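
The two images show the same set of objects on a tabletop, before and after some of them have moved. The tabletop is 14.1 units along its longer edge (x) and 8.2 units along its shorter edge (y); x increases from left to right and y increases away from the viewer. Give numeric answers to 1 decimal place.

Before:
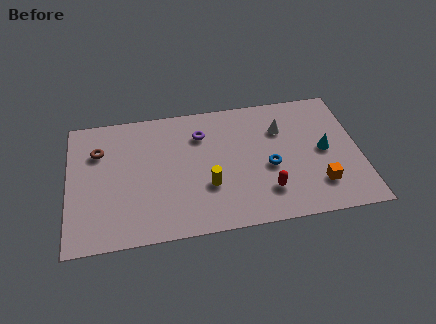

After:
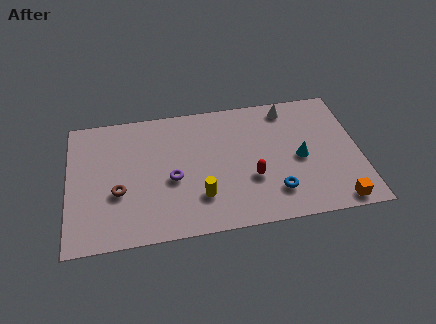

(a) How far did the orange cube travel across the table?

1.4

The orange cube was near (12.0, 2.0) before and (12.8, 0.8) after, so it travelled √(0.8² + 1.2²) ≈ 1.4 units.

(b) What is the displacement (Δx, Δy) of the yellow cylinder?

(-0.4, -0.6)

The yellow cylinder started near (6.7, 2.8) and ended near (6.3, 2.2).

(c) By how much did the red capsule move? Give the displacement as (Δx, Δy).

(-0.7, 0.9)

The red capsule started near (9.5, 2.0) and ended near (8.8, 2.9).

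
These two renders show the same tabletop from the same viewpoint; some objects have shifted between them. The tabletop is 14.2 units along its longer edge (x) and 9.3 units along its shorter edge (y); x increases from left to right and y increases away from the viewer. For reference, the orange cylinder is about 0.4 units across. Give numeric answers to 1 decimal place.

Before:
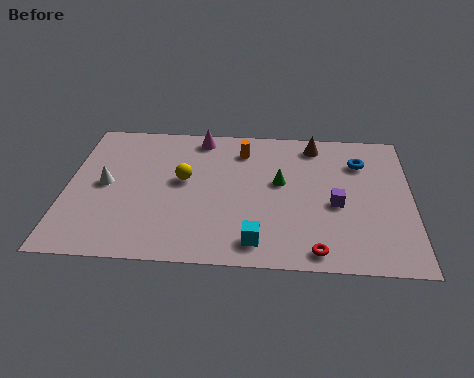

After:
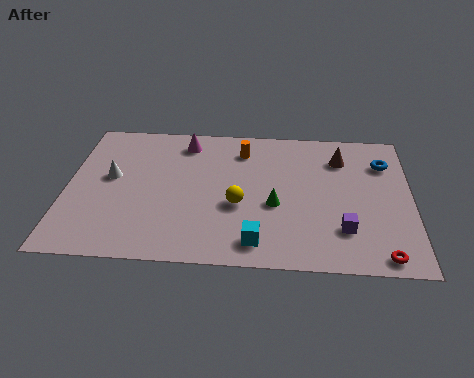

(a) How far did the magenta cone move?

0.7

The magenta cone was near (5.4, 8.2) before and (4.8, 7.8) after, so it travelled √(0.6² + 0.4²) ≈ 0.7 units.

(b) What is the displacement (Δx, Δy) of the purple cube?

(0.3, -1.6)

The purple cube was at about (11.1, 4.0) and moved to about (11.4, 2.4).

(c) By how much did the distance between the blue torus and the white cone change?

+0.7

Before: roughly 10.7 units apart; after: 11.4. That's 0.7 units further apart.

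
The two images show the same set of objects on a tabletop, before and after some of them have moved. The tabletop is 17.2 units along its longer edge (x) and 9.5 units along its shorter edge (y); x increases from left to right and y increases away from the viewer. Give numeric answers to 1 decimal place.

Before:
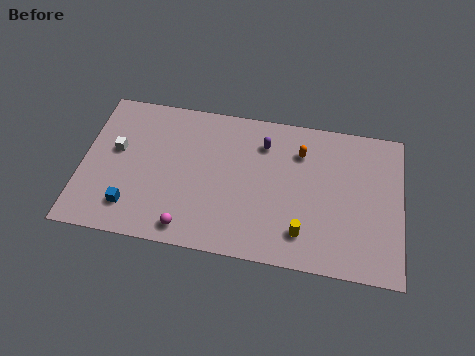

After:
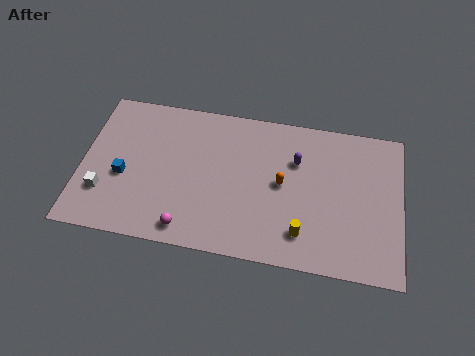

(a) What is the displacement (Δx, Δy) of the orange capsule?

(-0.9, -2.2)

The orange capsule was at about (11.7, 7.1) and moved to about (10.8, 4.9).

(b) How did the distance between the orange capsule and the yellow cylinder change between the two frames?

-2.0

They were about 5.1 units apart before and 3.1 after — 2.0 units closer together.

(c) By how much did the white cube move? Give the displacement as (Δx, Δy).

(-0.5, -2.8)

The white cube was at about (1.8, 5.5) and moved to about (1.3, 2.7).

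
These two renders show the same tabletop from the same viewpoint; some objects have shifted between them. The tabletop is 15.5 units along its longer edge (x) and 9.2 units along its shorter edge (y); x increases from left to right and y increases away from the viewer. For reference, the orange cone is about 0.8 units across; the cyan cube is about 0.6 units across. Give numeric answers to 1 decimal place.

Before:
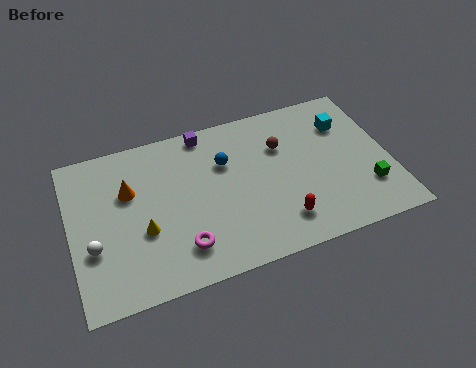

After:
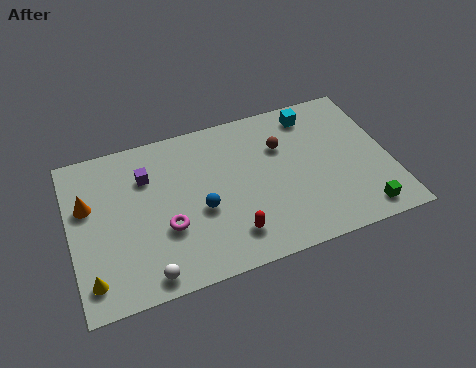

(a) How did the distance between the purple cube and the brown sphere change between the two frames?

+2.5

They were about 4.1 units apart before and 6.6 after — 2.5 units further apart.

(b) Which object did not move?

the brown sphere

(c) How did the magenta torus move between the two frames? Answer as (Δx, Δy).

(-0.6, 1.3)

The magenta torus was at about (5.1, 2.0) and moved to about (4.5, 3.3).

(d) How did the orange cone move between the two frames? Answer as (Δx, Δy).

(-2.0, -0.2)

The orange cone was at about (2.9, 6.0) and moved to about (0.9, 5.8).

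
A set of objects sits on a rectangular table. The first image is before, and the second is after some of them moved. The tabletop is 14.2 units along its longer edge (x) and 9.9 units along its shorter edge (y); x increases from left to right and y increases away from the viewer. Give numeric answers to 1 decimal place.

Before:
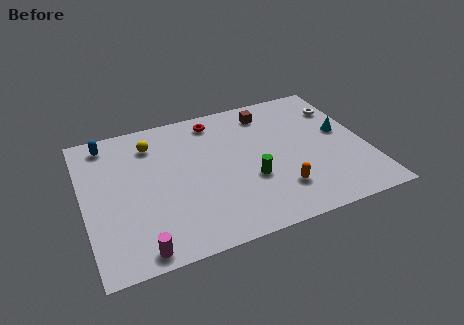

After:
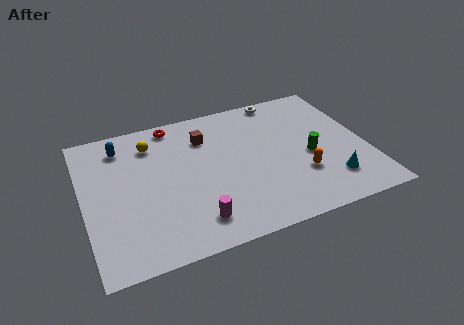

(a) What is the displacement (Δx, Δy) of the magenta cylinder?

(2.8, 0.9)

From the two frames, the magenta cylinder sits at roughly (2.4, 0.9) before and (5.2, 1.8) after.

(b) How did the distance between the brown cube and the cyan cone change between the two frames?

+3.4

They were about 4.4 units apart before and 7.8 after — 3.4 units further apart.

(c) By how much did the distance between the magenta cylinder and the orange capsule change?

-1.6

They were about 7.3 units apart before and 5.7 after — 1.6 units closer together.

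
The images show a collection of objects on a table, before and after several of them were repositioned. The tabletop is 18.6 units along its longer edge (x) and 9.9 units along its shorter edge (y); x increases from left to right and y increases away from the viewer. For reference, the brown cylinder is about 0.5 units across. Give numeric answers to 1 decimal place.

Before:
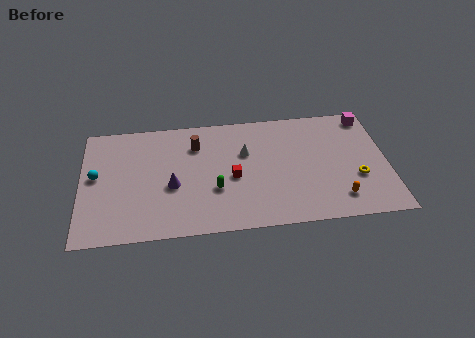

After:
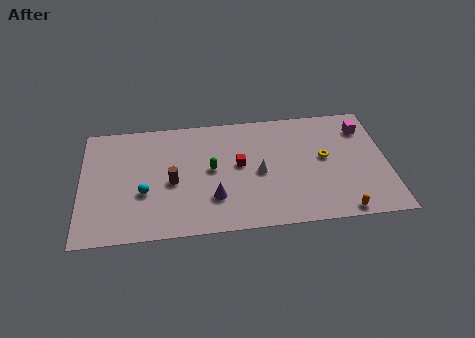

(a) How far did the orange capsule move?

1.1

The orange capsule was near (15.5, 1.9) before and (15.6, 0.8) after, so it travelled √(0.1² + 1.1²) ≈ 1.1 units.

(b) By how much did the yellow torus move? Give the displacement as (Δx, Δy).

(-1.9, 1.9)

From the two frames, the yellow torus sits at roughly (16.7, 3.5) before and (14.8, 5.4) after.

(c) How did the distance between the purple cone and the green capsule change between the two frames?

-0.3

Before: roughly 2.7 units apart; after: 2.4. That's 0.3 units closer together.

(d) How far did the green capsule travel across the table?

1.7

The green capsule was near (8.1, 3.5) before and (7.9, 5.2) after, so it travelled √(0.2² + 1.7²) ≈ 1.7 units.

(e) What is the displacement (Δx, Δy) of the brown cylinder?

(-1.5, -3.0)

The brown cylinder was at about (7.0, 7.4) and moved to about (5.5, 4.4).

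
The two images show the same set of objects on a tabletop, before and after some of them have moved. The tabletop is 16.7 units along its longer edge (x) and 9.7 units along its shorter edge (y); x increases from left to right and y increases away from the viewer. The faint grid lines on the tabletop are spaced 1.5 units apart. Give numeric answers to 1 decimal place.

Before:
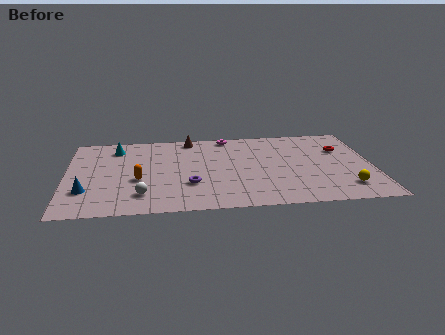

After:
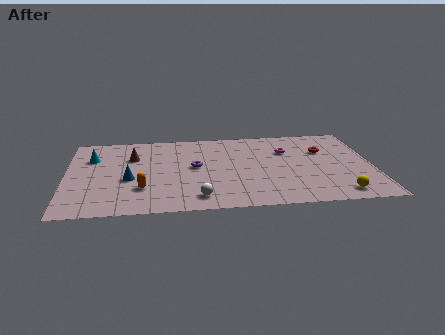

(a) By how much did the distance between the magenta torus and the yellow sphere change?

-3.2

They were about 9.2 units apart before and 6.0 after — 3.2 units closer together.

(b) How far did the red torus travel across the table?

1.0

The red torus moved from about (15.1, 6.6) to (14.1, 6.5), a distance of √(1.0² + 0.1²) ≈ 1.0.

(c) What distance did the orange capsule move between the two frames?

1.1

The orange capsule was near (3.9, 3.9) before and (4.1, 2.8) after, so it travelled √(0.2² + 1.1²) ≈ 1.1 units.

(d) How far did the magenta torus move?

3.8

The magenta torus was near (8.9, 8.8) before and (12.1, 6.7) after, so it travelled √(3.2² + 2.1²) ≈ 3.8 units.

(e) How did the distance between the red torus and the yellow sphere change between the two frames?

+0.6

Before: roughly 4.6 units apart; after: 5.2. That's 0.6 units further apart.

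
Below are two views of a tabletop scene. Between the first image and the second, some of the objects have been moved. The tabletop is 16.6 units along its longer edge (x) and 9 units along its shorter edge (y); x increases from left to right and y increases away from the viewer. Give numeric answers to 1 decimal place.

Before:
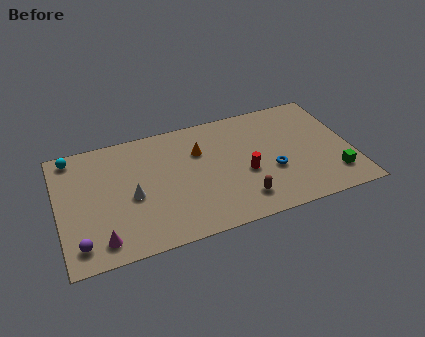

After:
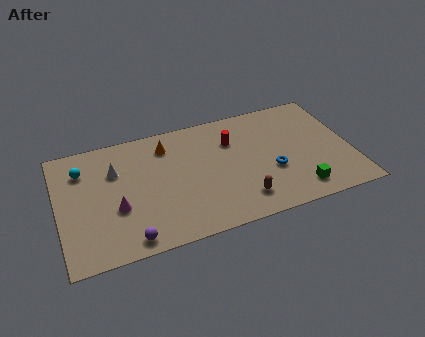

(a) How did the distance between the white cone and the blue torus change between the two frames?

+1.2

Before: roughly 7.9 units apart; after: 9.1. That's 1.2 units further apart.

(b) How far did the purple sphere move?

2.7

The purple sphere was near (1.0, 1.5) before and (3.7, 1.0) after, so it travelled √(2.7² + 0.5²) ≈ 2.7 units.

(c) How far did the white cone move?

2.3

From (4.1, 4.0) to (3.3, 6.2), the white cone covered √(0.8² + 2.2²) ≈ 2.3 units.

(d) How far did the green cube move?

2.2

From (15.4, 2.0) to (13.3, 1.5), the green cube covered √(2.1² + 0.5²) ≈ 2.2 units.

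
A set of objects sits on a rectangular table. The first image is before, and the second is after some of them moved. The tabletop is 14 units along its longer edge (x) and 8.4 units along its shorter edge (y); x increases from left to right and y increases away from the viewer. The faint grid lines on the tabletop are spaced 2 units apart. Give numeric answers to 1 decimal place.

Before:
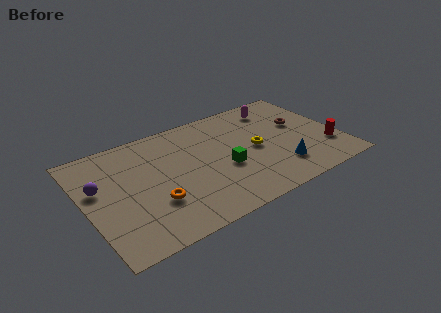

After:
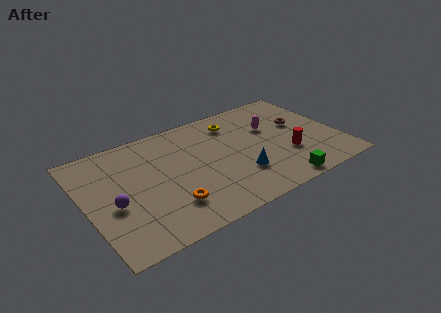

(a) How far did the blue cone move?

2.3

The blue cone moved from about (10.4, 2.0) to (8.2, 2.5), a distance of √(2.2² + 0.5²) ≈ 2.3.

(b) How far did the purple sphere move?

1.7

The purple sphere moved from about (0.8, 5.1) to (1.4, 3.5), a distance of √(0.6² + 1.6²) ≈ 1.7.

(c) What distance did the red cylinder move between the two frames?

2.2

From (13.2, 2.4) to (11.0, 2.8), the red cylinder covered √(2.2² + 0.4²) ≈ 2.2 units.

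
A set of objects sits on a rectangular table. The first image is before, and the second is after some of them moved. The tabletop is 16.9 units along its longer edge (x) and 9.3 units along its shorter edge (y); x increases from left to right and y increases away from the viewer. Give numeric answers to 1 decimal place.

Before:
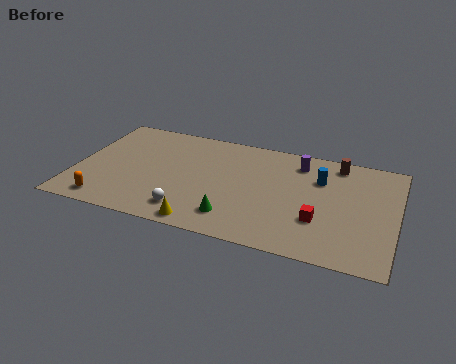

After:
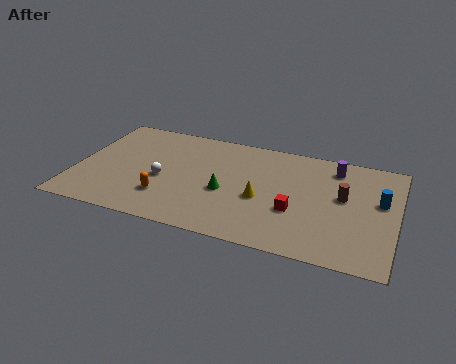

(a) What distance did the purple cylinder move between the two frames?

1.9

The purple cylinder was near (11.6, 7.6) before and (13.5, 7.7) after, so it travelled √(1.9² + 0.1²) ≈ 1.9 units.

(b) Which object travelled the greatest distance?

the yellow cone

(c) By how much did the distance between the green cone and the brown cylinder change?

-1.7

They were about 8.0 units apart before and 6.3 after — 1.7 units closer together.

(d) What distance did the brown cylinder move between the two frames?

2.8

The brown cylinder was near (13.6, 8.1) before and (14.1, 5.3) after, so it travelled √(0.5² + 2.8²) ≈ 2.8 units.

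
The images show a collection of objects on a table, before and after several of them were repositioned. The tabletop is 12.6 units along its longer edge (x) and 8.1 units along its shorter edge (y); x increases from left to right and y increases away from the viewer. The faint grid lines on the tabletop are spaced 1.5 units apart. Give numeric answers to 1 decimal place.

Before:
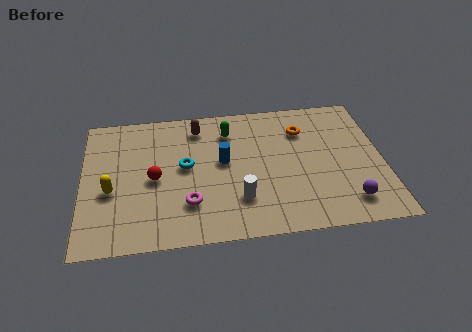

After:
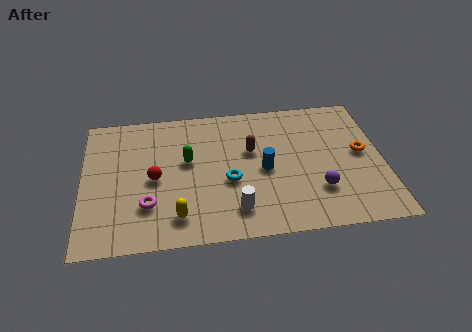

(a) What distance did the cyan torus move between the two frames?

2.1

From (4.3, 4.4) to (6.1, 3.3), the cyan torus covered √(1.8² + 1.1²) ≈ 2.1 units.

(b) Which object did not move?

the red sphere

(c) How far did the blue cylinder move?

1.8

The blue cylinder moved from about (5.9, 4.5) to (7.6, 3.8), a distance of √(1.7² + 0.7²) ≈ 1.8.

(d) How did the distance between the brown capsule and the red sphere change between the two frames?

+0.8

Before: roughly 3.5 units apart; after: 4.3. That's 0.8 units further apart.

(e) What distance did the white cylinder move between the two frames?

0.6

From (6.5, 2.2) to (6.3, 1.6), the white cylinder covered √(0.2² + 0.6²) ≈ 0.6 units.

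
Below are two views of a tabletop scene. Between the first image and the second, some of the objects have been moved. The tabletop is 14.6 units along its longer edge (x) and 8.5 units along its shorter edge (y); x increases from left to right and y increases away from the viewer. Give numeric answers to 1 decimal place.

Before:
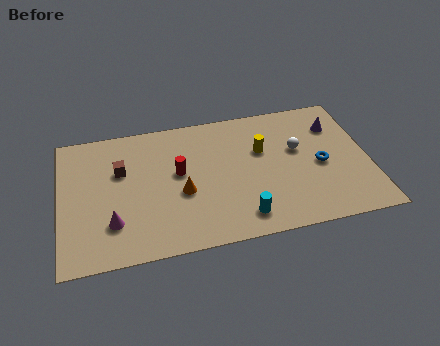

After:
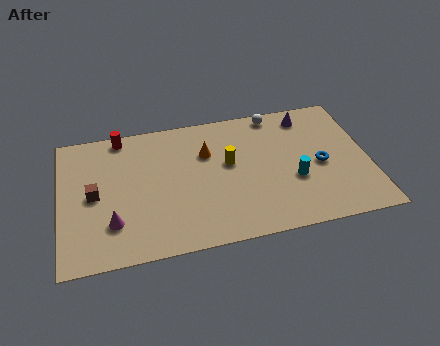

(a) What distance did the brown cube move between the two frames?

1.8

From (2.9, 5.5) to (1.6, 4.2), the brown cube covered √(1.3² + 1.3²) ≈ 1.8 units.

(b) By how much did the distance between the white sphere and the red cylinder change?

+1.7

They were about 5.7 units apart before and 7.4 after — 1.7 units further apart.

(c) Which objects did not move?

the blue torus and the magenta cone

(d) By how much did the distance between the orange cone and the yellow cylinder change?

-3.0

They were about 4.3 units apart before and 1.3 after — 3.0 units closer together.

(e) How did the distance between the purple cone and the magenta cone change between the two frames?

-0.8

Before: roughly 11.5 units apart; after: 10.7. That's 0.8 units closer together.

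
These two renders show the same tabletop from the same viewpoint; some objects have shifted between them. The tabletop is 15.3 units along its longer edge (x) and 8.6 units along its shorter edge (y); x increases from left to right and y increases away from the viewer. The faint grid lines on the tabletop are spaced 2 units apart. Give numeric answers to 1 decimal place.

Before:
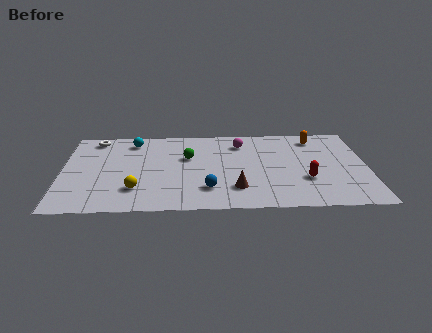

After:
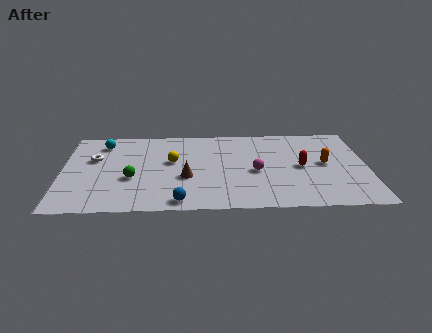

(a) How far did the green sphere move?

3.5

The green sphere moved from about (6.3, 5.4) to (3.5, 3.3), a distance of √(2.8² + 2.1²) ≈ 3.5.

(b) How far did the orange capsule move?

2.7

The orange capsule moved from about (12.8, 7.2) to (13.2, 4.5), a distance of √(0.4² + 2.7²) ≈ 2.7.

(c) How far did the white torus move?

2.1

The white torus moved from about (1.6, 7.5) to (1.6, 5.4), a distance of √(0.0² + 2.1²) ≈ 2.1.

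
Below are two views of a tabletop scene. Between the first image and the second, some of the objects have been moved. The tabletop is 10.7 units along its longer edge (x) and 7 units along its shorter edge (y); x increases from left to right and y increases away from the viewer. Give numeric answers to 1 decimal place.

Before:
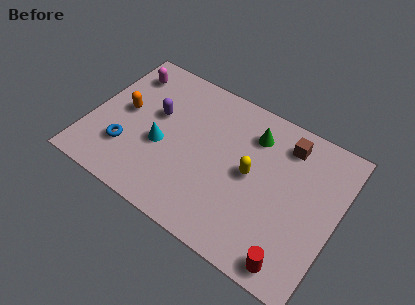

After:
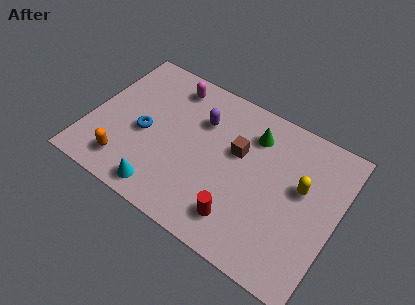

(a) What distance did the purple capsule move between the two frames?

2.0

The purple capsule moved from about (2.7, 4.2) to (4.6, 4.9), a distance of √(1.9² + 0.7²) ≈ 2.0.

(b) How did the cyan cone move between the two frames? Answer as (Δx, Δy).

(0.4, -2.0)

The cyan cone started near (3.2, 2.9) and ended near (3.6, 0.9).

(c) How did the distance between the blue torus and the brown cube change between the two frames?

-3.3

They were about 7.4 units apart before and 4.1 after — 3.3 units closer together.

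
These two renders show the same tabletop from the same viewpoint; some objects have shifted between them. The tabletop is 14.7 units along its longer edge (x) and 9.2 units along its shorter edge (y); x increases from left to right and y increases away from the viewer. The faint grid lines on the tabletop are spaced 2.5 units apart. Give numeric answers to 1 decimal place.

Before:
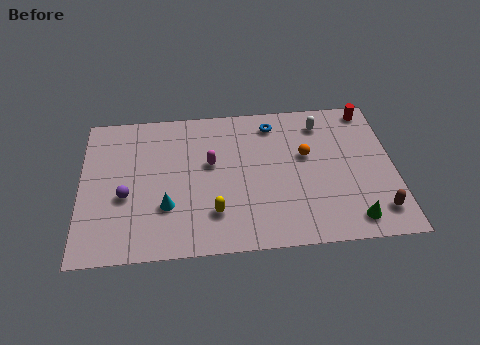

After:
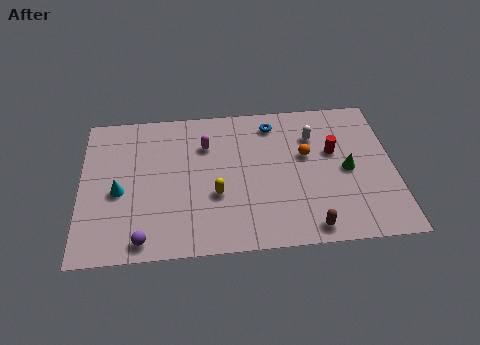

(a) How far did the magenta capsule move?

1.2

The magenta capsule was near (6.1, 5.4) before and (5.9, 6.6) after, so it travelled √(0.2² + 1.2²) ≈ 1.2 units.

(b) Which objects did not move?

the orange sphere and the blue torus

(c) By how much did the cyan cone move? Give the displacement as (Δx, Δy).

(-2.2, 1.1)

From the two frames, the cyan cone sits at roughly (4.0, 2.9) before and (1.8, 4.0) after.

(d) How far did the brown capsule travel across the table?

3.3

From (13.8, 1.7) to (10.6, 1.0), the brown capsule covered √(3.2² + 0.7²) ≈ 3.3 units.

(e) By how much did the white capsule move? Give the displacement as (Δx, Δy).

(-0.4, -0.8)

The white capsule was at about (11.4, 7.5) and moved to about (11.0, 6.7).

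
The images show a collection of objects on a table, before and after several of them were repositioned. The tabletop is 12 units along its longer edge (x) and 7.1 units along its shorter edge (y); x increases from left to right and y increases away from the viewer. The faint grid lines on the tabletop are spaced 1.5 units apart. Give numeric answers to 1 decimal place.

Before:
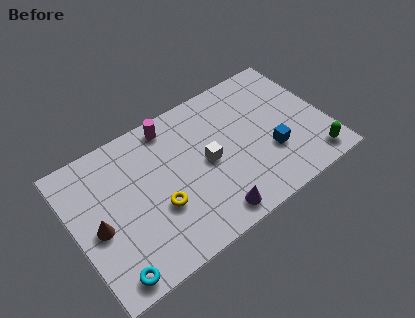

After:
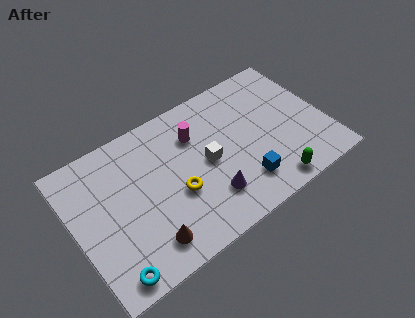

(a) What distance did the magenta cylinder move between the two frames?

1.5

From (5.0, 6.2) to (6.0, 5.1), the magenta cylinder covered √(1.0² + 1.1²) ≈ 1.5 units.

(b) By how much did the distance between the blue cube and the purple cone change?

-1.9

They were about 3.5 units apart before and 1.6 after — 1.9 units closer together.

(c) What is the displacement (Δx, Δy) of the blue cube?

(-1.5, -0.8)

The blue cube was at about (9.2, 2.4) and moved to about (7.7, 1.6).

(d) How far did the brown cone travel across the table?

2.8

The brown cone moved from about (1.0, 3.2) to (3.0, 1.3), a distance of √(2.0² + 1.9²) ≈ 2.8.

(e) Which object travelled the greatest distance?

the brown cone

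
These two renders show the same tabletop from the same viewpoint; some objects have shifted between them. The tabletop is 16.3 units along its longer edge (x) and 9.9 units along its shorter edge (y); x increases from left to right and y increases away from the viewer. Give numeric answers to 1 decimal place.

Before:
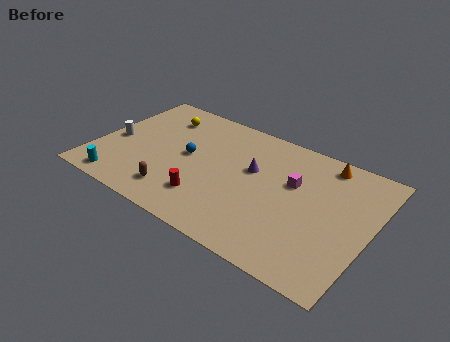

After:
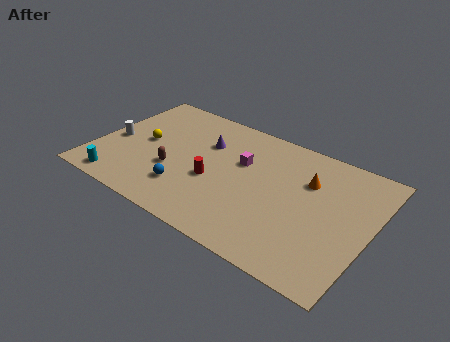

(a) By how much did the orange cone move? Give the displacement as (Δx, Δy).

(-0.7, -1.9)

From the two frames, the orange cone sits at roughly (13.1, 8.7) before and (12.4, 6.8) after.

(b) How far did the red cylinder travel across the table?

1.6

From (7.1, 2.4) to (7.2, 4.0), the red cylinder covered √(0.1² + 1.6²) ≈ 1.6 units.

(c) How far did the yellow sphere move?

2.7

The yellow sphere was near (3.2, 7.8) before and (2.7, 5.1) after, so it travelled √(0.5² + 2.7²) ≈ 2.7 units.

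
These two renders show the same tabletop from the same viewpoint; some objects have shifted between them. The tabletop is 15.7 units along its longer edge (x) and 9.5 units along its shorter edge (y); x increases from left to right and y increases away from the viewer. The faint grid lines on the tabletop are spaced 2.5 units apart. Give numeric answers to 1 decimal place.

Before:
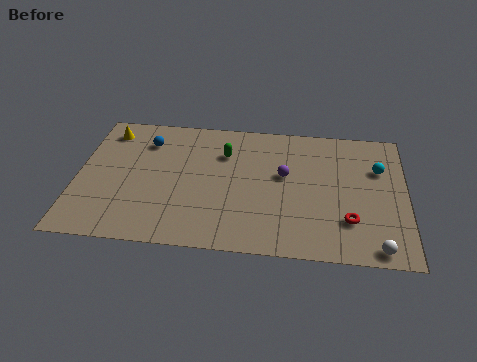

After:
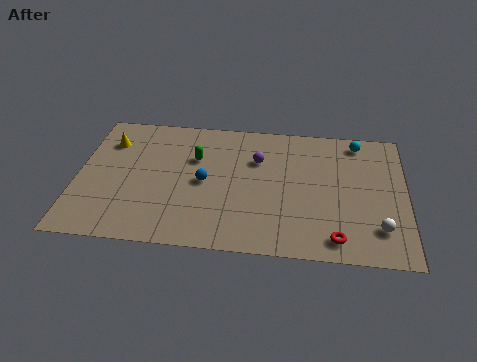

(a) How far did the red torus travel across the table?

1.4

The red torus was near (13.0, 2.6) before and (12.4, 1.3) after, so it travelled √(0.6² + 1.3²) ≈ 1.4 units.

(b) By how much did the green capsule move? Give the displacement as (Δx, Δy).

(-1.4, -0.5)

The green capsule was at about (7.0, 6.8) and moved to about (5.6, 6.3).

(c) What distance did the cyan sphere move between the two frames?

2.1

The cyan sphere moved from about (14.4, 6.4) to (13.4, 8.3), a distance of √(1.0² + 1.9²) ≈ 2.1.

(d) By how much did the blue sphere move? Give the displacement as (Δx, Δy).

(2.9, -2.7)

The blue sphere started near (3.2, 7.3) and ended near (6.1, 4.6).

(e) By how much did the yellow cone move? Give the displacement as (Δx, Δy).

(0.1, -0.8)

The yellow cone was at about (1.3, 7.9) and moved to about (1.4, 7.1).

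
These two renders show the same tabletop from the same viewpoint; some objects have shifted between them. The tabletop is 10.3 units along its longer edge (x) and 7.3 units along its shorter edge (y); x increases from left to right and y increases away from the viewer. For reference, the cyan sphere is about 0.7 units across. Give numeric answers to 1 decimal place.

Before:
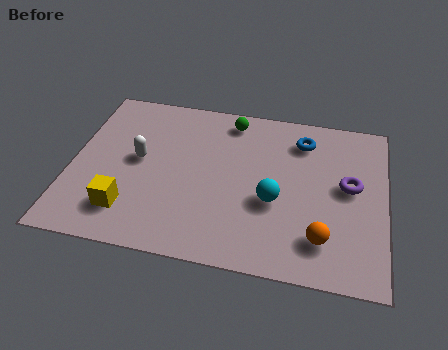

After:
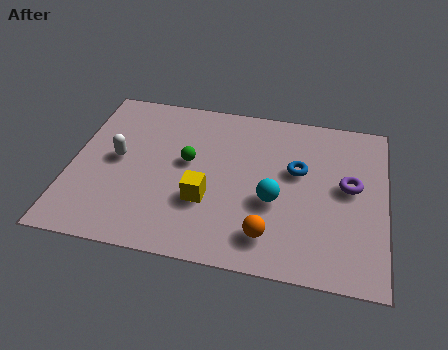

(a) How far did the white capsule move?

0.7

The white capsule moved from about (2.2, 3.9) to (1.5, 3.8), a distance of √(0.7² + 0.1²) ≈ 0.7.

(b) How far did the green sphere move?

2.6

From (5.1, 6.3) to (3.8, 4.1), the green sphere covered √(1.3² + 2.2²) ≈ 2.6 units.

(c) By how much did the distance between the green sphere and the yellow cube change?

-3.9

They were about 5.6 units apart before and 1.7 after — 3.9 units closer together.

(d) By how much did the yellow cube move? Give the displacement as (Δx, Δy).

(2.5, 0.9)

The yellow cube was at about (2.0, 1.6) and moved to about (4.5, 2.5).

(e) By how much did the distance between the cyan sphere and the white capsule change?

+0.7

The distance was about 4.6 in the first image and 5.3 in the second, so they moved 0.7 units further apart.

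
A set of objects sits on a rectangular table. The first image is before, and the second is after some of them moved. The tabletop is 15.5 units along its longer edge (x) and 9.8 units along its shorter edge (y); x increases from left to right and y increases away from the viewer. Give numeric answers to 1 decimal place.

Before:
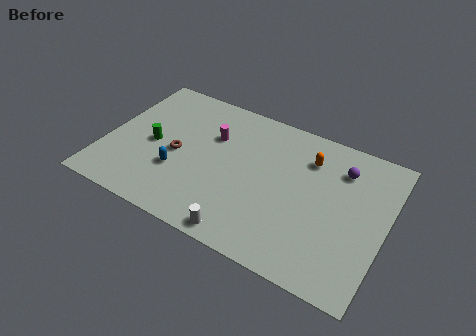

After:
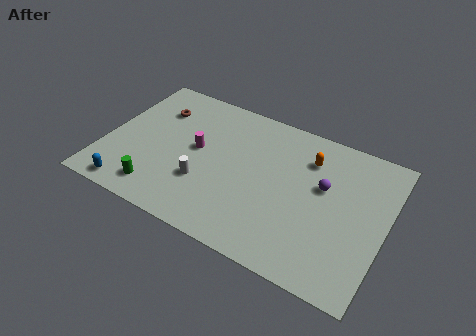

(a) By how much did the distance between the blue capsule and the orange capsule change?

+3.2

The distance was about 7.9 in the first image and 11.1 in the second, so they moved 3.2 units further apart.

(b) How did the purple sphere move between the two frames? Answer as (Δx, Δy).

(-0.8, -1.6)

From the two frames, the purple sphere sits at roughly (12.8, 7.5) before and (12.0, 5.9) after.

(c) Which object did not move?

the orange capsule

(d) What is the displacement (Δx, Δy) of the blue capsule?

(-2.3, -2.3)

The blue capsule was at about (4.2, 3.3) and moved to about (1.9, 1.0).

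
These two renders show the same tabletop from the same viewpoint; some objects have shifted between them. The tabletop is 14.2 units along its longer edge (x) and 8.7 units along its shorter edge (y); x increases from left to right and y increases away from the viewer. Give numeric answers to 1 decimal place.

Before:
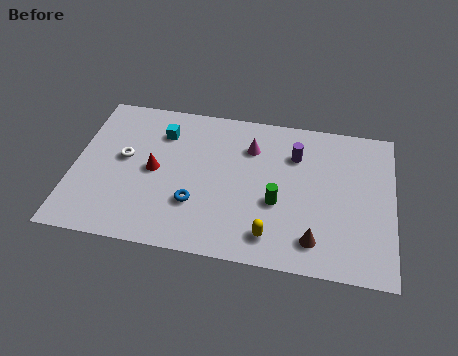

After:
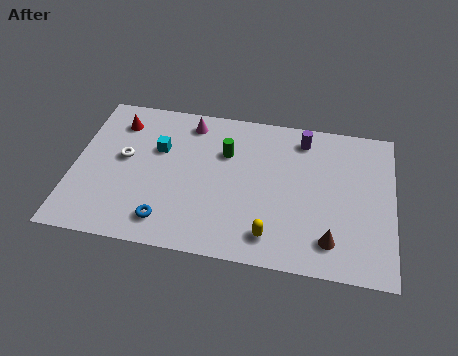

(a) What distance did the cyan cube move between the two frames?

1.0

From (3.8, 6.6) to (3.7, 5.6), the cyan cube covered √(0.1² + 1.0²) ≈ 1.0 units.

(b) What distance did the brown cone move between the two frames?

0.7

The brown cone moved from about (10.8, 1.6) to (11.5, 1.7), a distance of √(0.7² + 0.1²) ≈ 0.7.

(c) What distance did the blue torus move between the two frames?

1.7

The blue torus was near (5.5, 2.7) before and (4.3, 1.5) after, so it travelled √(1.2² + 1.2²) ≈ 1.7 units.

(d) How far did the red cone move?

3.2

The red cone moved from about (3.6, 4.3) to (1.8, 6.9), a distance of √(1.8² + 2.6²) ≈ 3.2.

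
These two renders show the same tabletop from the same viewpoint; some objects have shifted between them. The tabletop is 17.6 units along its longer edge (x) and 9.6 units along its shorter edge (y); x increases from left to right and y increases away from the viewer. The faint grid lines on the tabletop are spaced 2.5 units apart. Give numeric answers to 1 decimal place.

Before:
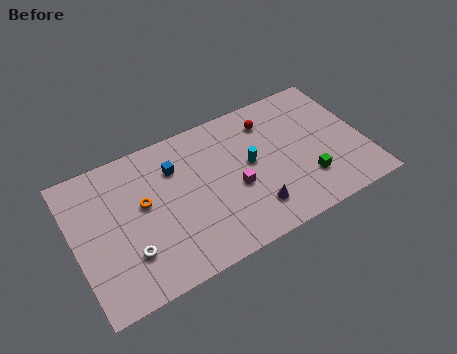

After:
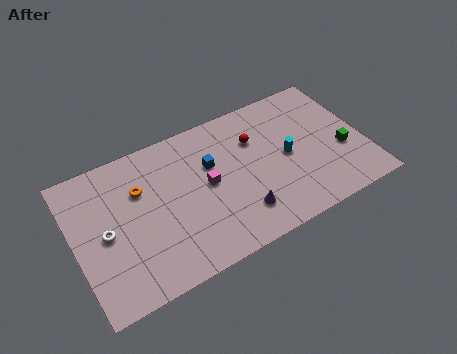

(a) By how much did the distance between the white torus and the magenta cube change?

-0.5

Before: roughly 6.7 units apart; after: 6.2. That's 0.5 units closer together.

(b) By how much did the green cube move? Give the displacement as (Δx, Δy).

(2.4, 1.1)

From the two frames, the green cube sits at roughly (13.8, 2.6) before and (16.2, 3.7) after.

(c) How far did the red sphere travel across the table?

1.3

The red sphere was near (12.2, 7.6) before and (11.2, 6.7) after, so it travelled √(1.0² + 0.9²) ≈ 1.3 units.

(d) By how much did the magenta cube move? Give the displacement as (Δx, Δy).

(-1.6, 1.0)

From the two frames, the magenta cube sits at roughly (9.6, 4.0) before and (8.0, 5.0) after.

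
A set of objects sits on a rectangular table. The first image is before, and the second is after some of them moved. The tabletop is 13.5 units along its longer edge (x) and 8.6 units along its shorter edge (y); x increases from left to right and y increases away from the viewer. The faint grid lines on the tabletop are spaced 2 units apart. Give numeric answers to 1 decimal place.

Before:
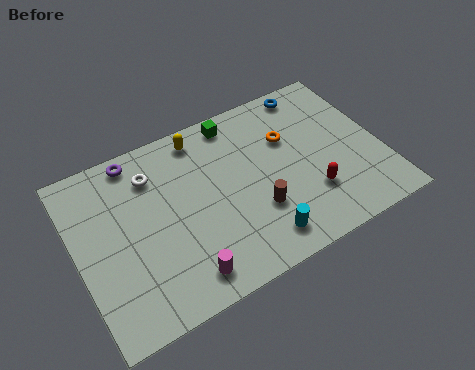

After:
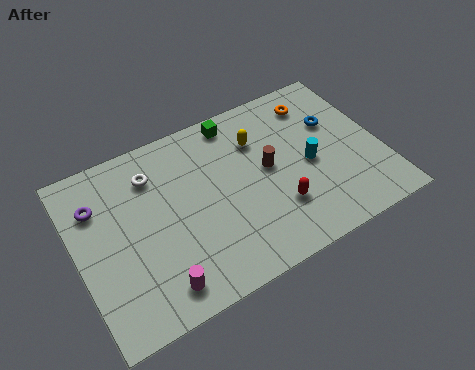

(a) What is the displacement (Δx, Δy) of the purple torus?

(-1.9, -1.5)

The purple torus was at about (3.0, 7.7) and moved to about (1.1, 6.2).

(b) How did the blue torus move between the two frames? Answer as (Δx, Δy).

(0.7, -2.1)

From the two frames, the blue torus sits at roughly (11.0, 7.7) before and (11.7, 5.6) after.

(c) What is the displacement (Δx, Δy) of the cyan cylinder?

(2.7, 2.6)

The cyan cylinder started near (7.6, 1.4) and ended near (10.3, 4.0).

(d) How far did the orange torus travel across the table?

2.0

The orange torus was near (9.6, 5.7) before and (11.1, 7.0) after, so it travelled √(1.5² + 1.3²) ≈ 2.0 units.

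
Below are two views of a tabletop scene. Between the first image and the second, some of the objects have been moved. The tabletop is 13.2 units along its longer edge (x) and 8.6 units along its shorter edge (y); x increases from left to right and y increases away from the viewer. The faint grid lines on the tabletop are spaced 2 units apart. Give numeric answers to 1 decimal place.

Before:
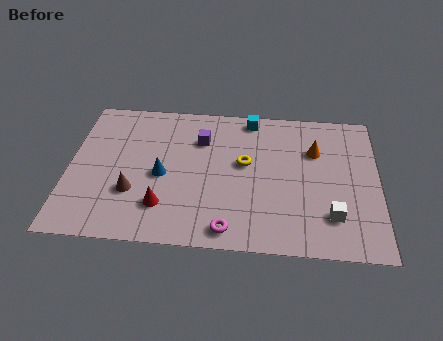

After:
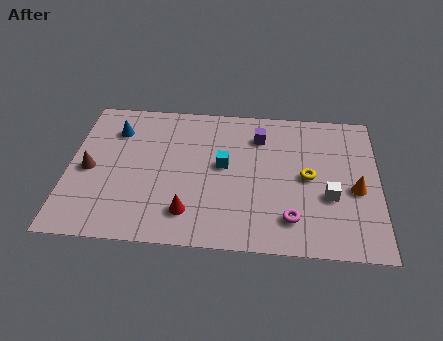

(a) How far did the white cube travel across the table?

1.1

The white cube moved from about (11.2, 2.1) to (11.1, 3.2), a distance of √(0.1² + 1.1²) ≈ 1.1.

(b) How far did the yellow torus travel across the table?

2.8

The yellow torus moved from about (7.5, 4.9) to (10.2, 4.3), a distance of √(2.7² + 0.6²) ≈ 2.8.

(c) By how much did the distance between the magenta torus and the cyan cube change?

-2.6

The distance was about 6.7 in the first image and 4.1 in the second, so they moved 2.6 units closer together.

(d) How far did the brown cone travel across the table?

2.2

The brown cone was near (2.8, 2.8) before and (0.9, 4.0) after, so it travelled √(1.9² + 1.2²) ≈ 2.2 units.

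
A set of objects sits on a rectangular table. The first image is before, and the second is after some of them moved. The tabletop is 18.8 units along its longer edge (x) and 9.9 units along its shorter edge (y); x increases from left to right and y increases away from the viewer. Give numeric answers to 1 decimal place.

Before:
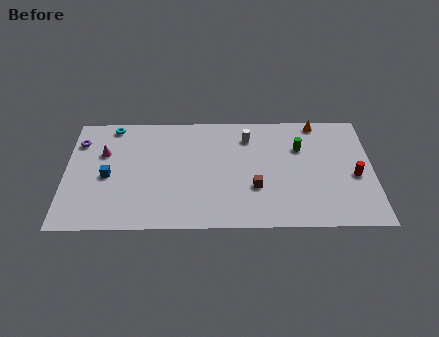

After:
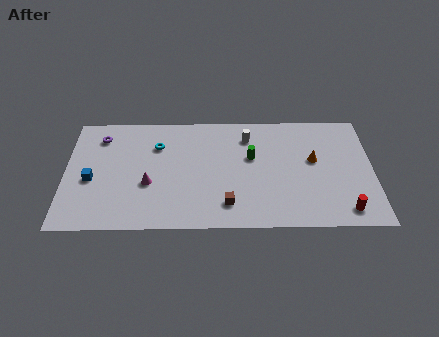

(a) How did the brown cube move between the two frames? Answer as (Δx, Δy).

(-1.7, -1.4)

From the two frames, the brown cube sits at roughly (11.6, 3.4) before and (9.9, 2.0) after.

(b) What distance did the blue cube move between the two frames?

1.0

From (2.6, 4.5) to (1.6, 4.2), the blue cube covered √(1.0² + 0.3²) ≈ 1.0 units.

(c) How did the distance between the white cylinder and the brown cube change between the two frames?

+1.5

The distance was about 4.4 in the first image and 5.9 in the second, so they moved 1.5 units further apart.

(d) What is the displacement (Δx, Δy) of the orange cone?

(-0.3, -3.3)

The orange cone started near (15.5, 9.0) and ended near (15.2, 5.7).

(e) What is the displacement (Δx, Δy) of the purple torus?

(1.3, 0.4)

The purple torus started near (0.8, 7.5) and ended near (2.1, 7.9).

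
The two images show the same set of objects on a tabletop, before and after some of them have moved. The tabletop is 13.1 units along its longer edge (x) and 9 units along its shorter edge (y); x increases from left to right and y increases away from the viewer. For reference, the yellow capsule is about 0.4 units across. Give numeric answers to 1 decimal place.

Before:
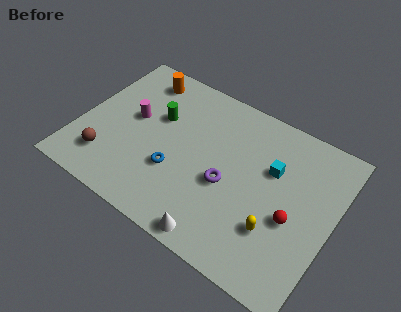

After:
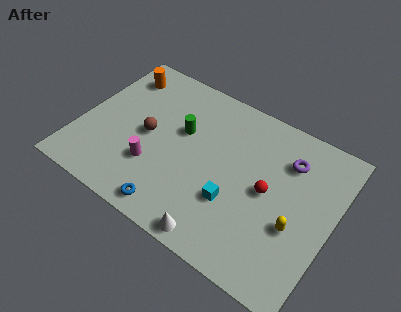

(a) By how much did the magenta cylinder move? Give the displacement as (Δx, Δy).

(1.5, -2.2)

The magenta cylinder was at about (2.6, 5.0) and moved to about (4.1, 2.8).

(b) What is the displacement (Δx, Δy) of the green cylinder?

(1.3, -0.2)

The green cylinder was at about (3.8, 5.7) and moved to about (5.1, 5.5).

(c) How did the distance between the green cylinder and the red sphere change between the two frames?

-2.9

Before: roughly 7.7 units apart; after: 4.8. That's 2.9 units closer together.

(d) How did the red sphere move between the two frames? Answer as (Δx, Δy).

(-1.4, 0.8)

From the two frames, the red sphere sits at roughly (11.2, 3.7) before and (9.8, 4.5) after.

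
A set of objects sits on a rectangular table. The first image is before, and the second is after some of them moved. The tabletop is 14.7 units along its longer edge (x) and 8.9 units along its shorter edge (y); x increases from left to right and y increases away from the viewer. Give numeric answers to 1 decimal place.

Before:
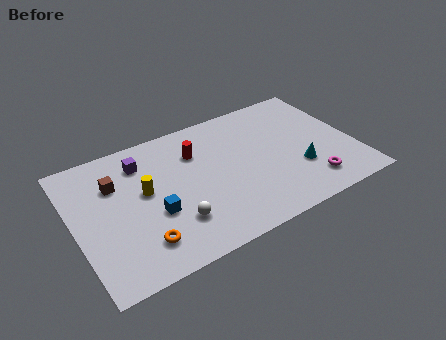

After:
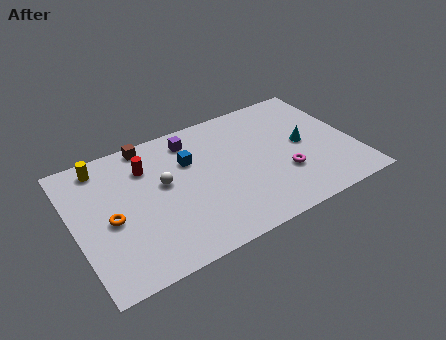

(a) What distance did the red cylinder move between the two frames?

2.6

The red cylinder was near (6.6, 6.4) before and (4.0, 6.6) after, so it travelled √(2.6² + 0.2²) ≈ 2.6 units.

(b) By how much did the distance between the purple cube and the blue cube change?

-2.2

The distance was about 3.6 in the first image and 1.4 in the second, so they moved 2.2 units closer together.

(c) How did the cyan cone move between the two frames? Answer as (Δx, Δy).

(0.5, 1.6)

The cyan cone started near (11.6, 2.9) and ended near (12.1, 4.5).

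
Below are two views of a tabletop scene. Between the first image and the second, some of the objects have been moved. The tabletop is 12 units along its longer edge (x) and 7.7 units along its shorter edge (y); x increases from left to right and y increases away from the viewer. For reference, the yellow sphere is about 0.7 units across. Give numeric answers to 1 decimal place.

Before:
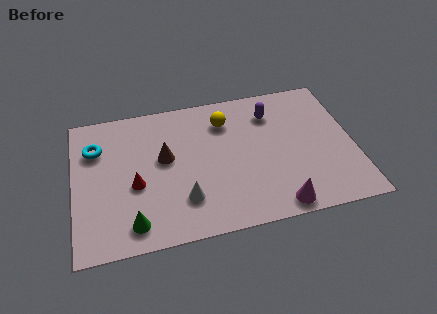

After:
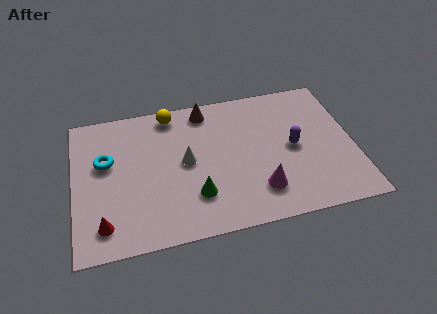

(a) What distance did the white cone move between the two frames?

2.0

From (4.6, 2.0) to (4.8, 4.0), the white cone covered √(0.2² + 2.0²) ≈ 2.0 units.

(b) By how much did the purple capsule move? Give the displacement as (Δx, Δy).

(0.8, -2.1)

The purple capsule started near (8.6, 5.9) and ended near (9.4, 3.8).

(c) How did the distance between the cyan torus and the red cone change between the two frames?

+0.5

The distance was about 2.8 in the first image and 3.3 in the second, so they moved 0.5 units further apart.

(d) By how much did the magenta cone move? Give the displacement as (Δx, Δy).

(-0.7, 1.0)

From the two frames, the magenta cone sits at roughly (8.5, 0.8) before and (7.8, 1.8) after.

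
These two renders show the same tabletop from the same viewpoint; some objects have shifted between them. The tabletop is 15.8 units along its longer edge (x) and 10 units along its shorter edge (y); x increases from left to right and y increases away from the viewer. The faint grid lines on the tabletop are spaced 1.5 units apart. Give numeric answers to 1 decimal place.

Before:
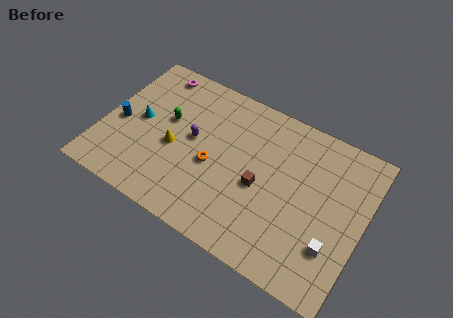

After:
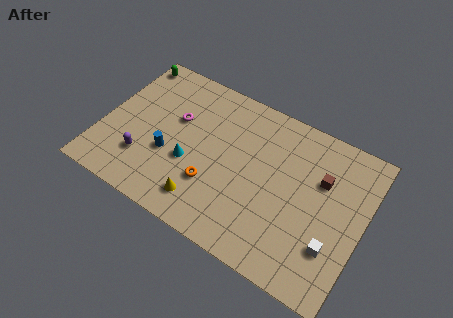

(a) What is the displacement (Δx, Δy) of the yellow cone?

(2.3, -2.5)

The yellow cone started near (4.4, 4.3) and ended near (6.7, 1.8).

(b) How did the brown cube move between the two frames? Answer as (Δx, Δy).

(3.4, 2.2)

The brown cube started near (9.7, 4.4) and ended near (13.1, 6.6).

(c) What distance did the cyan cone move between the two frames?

3.6

The cyan cone moved from about (2.1, 5.1) to (5.5, 3.8), a distance of √(3.4² + 1.3²) ≈ 3.6.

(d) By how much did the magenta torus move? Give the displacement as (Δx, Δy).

(1.8, -2.6)

The magenta torus was at about (2.4, 8.8) and moved to about (4.2, 6.2).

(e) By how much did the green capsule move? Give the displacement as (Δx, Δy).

(-2.9, 3.0)

The green capsule was at about (3.7, 5.9) and moved to about (0.8, 8.9).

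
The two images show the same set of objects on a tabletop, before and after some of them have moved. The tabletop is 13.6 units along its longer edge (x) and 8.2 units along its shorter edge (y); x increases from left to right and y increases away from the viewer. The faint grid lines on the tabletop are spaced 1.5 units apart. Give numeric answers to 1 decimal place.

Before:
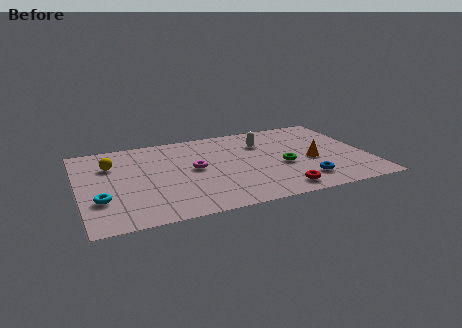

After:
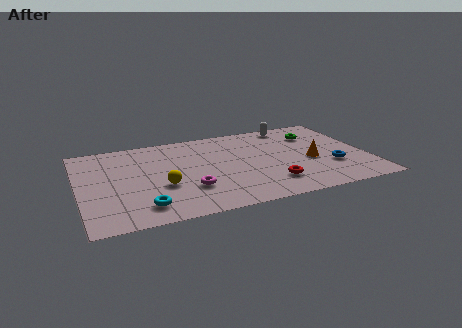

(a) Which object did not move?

the orange cone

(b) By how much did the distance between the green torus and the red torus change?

+2.6

Before: roughly 2.3 units apart; after: 4.9. That's 2.6 units further apart.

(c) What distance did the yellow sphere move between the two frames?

3.5

The yellow sphere was near (1.6, 5.8) before and (3.8, 3.1) after, so it travelled √(2.2² + 2.7²) ≈ 3.5 units.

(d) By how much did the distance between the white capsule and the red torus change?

+0.8

Before: roughly 4.8 units apart; after: 5.6. That's 0.8 units further apart.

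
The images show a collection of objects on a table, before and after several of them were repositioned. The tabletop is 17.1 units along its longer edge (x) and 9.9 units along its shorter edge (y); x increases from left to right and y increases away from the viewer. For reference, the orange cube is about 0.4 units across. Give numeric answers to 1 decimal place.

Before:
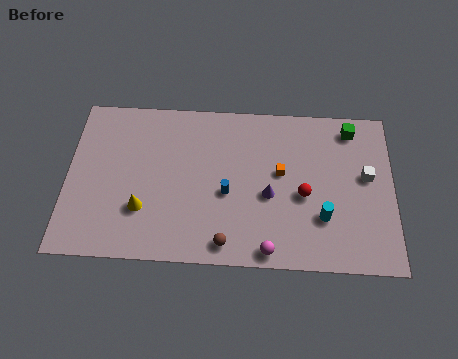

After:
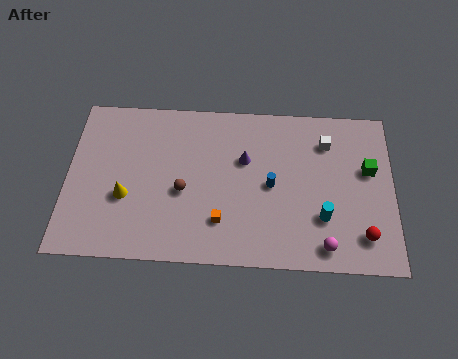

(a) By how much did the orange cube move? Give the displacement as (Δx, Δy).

(-3.1, -3.1)

From the two frames, the orange cube sits at roughly (11.2, 5.6) before and (8.1, 2.5) after.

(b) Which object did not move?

the cyan cylinder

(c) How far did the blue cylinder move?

2.4

The blue cylinder moved from about (8.4, 4.2) to (10.7, 4.8), a distance of √(2.3² + 0.6²) ≈ 2.4.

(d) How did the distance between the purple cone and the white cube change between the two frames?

-0.8

The distance was about 5.3 in the first image and 4.5 in the second, so they moved 0.8 units closer together.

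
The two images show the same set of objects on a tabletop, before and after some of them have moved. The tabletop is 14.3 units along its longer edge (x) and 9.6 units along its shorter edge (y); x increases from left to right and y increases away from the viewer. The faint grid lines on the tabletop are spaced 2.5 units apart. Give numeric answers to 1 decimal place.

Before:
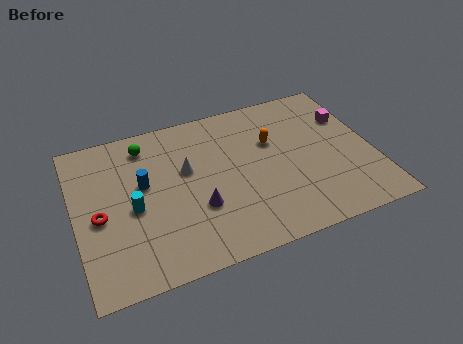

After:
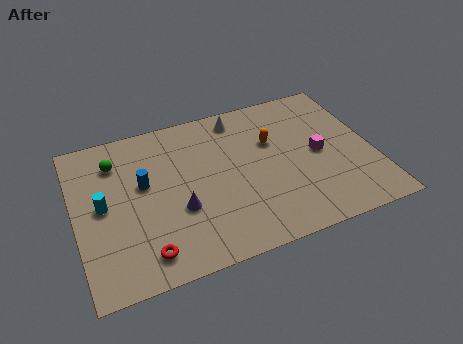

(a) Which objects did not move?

the orange capsule and the blue cylinder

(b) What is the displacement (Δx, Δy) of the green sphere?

(-1.5, -0.6)

The green sphere was at about (3.6, 8.0) and moved to about (2.1, 7.4).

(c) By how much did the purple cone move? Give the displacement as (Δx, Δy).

(-0.9, 0.2)

The purple cone started near (5.7, 3.3) and ended near (4.8, 3.5).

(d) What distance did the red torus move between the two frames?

3.4

The red torus was near (1.1, 4.3) before and (3.0, 1.5) after, so it travelled √(1.9² + 2.8²) ≈ 3.4 units.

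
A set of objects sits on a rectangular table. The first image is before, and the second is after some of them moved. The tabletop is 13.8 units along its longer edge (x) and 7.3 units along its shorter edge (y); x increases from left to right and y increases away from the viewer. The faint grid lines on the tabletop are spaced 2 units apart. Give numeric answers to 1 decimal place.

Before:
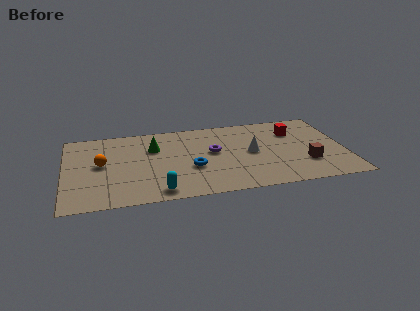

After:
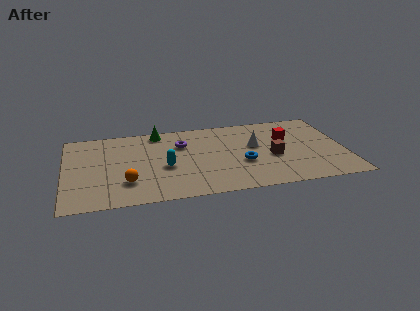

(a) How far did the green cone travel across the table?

1.5

The green cone moved from about (4.4, 5.0) to (4.7, 6.5), a distance of √(0.3² + 1.5²) ≈ 1.5.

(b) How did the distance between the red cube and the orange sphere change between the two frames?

-1.3

The distance was about 9.7 in the first image and 8.4 in the second, so they moved 1.3 units closer together.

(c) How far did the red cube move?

0.7

The red cube moved from about (11.4, 5.3) to (11.0, 4.7), a distance of √(0.4² + 0.6²) ≈ 0.7.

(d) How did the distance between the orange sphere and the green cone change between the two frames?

+2.0

They were about 2.8 units apart before and 4.8 after — 2.0 units further apart.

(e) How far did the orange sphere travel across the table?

2.2

The orange sphere moved from about (1.8, 3.9) to (3.0, 2.0), a distance of √(1.2² + 1.9²) ≈ 2.2.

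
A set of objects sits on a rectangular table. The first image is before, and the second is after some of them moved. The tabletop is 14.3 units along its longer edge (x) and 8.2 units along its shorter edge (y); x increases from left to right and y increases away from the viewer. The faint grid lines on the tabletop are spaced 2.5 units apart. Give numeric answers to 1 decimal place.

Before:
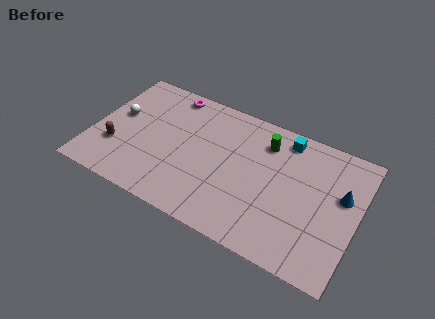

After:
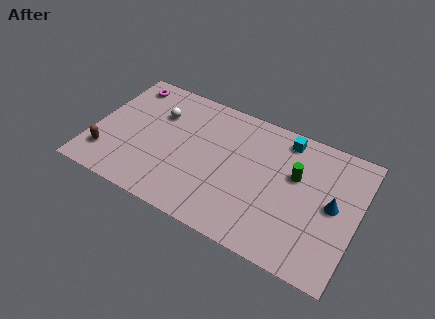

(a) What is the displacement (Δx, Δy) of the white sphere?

(2.1, 1.0)

The white sphere started near (1.2, 4.7) and ended near (3.3, 5.7).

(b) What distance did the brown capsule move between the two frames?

0.8

The brown capsule moved from about (1.4, 2.6) to (1.0, 1.9), a distance of √(0.4² + 0.7²) ≈ 0.8.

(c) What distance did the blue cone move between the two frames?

0.9

From (13.4, 5.0) to (13.0, 4.2), the blue cone covered √(0.4² + 0.8²) ≈ 0.9 units.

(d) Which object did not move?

the cyan cube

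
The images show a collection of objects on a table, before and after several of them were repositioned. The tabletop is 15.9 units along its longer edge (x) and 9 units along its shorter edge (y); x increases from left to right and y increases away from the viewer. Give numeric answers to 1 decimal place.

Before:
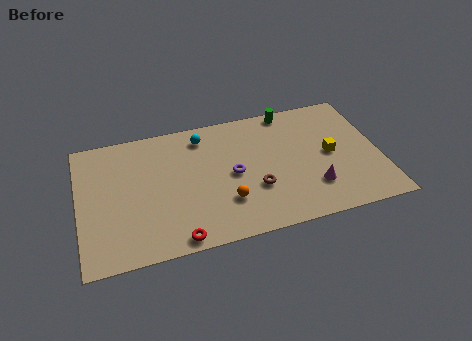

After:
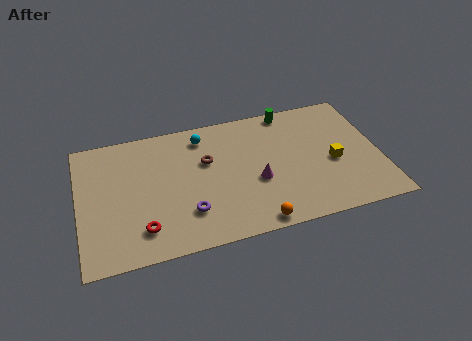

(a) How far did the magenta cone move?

3.1

The magenta cone was near (12.2, 2.4) before and (9.3, 3.6) after, so it travelled √(2.9² + 1.2²) ≈ 3.1 units.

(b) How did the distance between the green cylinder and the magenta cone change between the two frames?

-0.8

Before: roughly 5.9 units apart; after: 5.1. That's 0.8 units closer together.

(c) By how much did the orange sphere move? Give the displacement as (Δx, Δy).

(1.4, -1.8)

The orange sphere was at about (7.6, 2.6) and moved to about (9.0, 0.8).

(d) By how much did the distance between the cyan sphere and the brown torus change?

-3.3

Before: roughly 5.1 units apart; after: 1.8. That's 3.3 units closer together.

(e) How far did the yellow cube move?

0.6

The yellow cube moved from about (13.3, 4.5) to (13.4, 3.9), a distance of √(0.1² + 0.6²) ≈ 0.6.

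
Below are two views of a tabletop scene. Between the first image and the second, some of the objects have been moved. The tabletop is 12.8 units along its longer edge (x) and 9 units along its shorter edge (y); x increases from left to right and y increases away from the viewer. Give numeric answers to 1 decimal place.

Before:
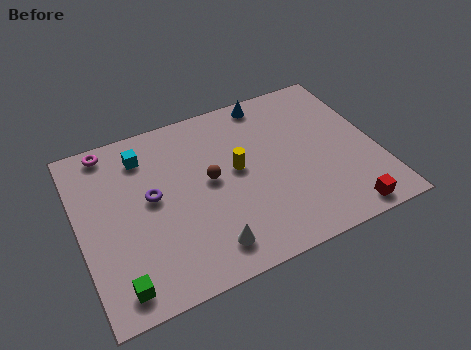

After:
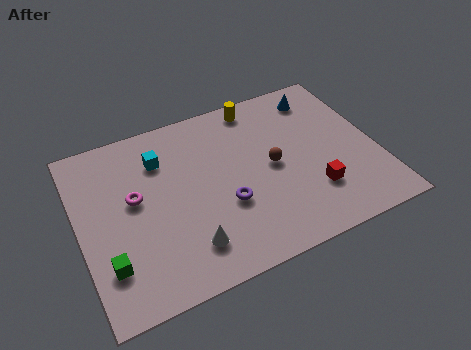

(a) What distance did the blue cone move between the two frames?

2.3

The blue cone was near (8.6, 8.1) before and (10.8, 7.5) after, so it travelled √(2.2² + 0.6²) ≈ 2.3 units.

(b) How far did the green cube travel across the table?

1.1

The green cube moved from about (1.3, 1.2) to (1.0, 2.3), a distance of √(0.3² + 1.1²) ≈ 1.1.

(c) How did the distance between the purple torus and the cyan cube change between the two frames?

+1.9

The distance was about 2.3 in the first image and 4.2 in the second, so they moved 1.9 units further apart.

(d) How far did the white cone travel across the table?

0.9

The white cone was near (5.1, 1.5) before and (4.3, 1.9) after, so it travelled √(0.8² + 0.4²) ≈ 0.9 units.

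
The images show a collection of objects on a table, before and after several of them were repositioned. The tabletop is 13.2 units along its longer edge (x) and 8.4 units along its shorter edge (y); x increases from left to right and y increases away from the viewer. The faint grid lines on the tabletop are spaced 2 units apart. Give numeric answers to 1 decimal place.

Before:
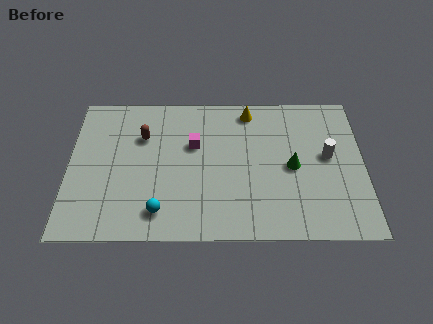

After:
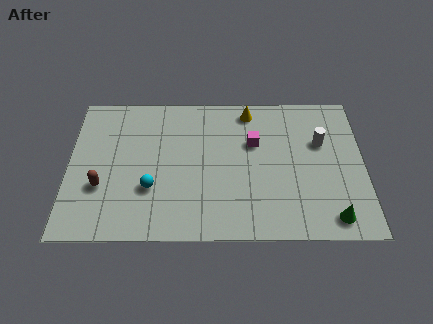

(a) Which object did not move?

the yellow cone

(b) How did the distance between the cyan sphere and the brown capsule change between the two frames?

-2.2

The distance was about 4.4 in the first image and 2.2 in the second, so they moved 2.2 units closer together.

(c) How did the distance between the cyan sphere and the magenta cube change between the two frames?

+1.2

Before: roughly 4.1 units apart; after: 5.3. That's 1.2 units further apart.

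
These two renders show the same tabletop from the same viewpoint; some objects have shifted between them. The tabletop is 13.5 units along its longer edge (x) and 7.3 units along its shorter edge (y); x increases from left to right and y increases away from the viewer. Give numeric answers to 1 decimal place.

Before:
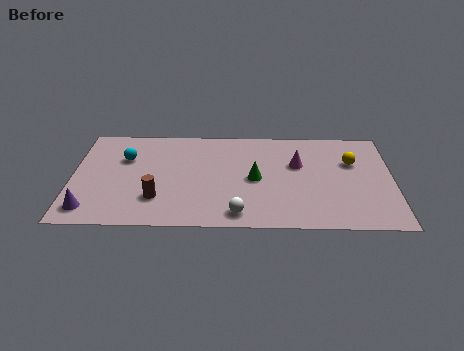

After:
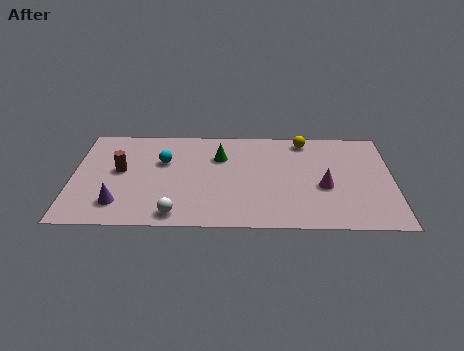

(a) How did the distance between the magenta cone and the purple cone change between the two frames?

-0.6

The distance was about 9.3 in the first image and 8.7 in the second, so they moved 0.6 units closer together.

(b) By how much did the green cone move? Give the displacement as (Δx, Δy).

(-1.5, 1.6)

The green cone was at about (7.7, 3.5) and moved to about (6.2, 5.1).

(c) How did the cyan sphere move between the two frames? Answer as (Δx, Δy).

(1.6, -0.2)

From the two frames, the cyan sphere sits at roughly (2.2, 4.9) before and (3.8, 4.7) after.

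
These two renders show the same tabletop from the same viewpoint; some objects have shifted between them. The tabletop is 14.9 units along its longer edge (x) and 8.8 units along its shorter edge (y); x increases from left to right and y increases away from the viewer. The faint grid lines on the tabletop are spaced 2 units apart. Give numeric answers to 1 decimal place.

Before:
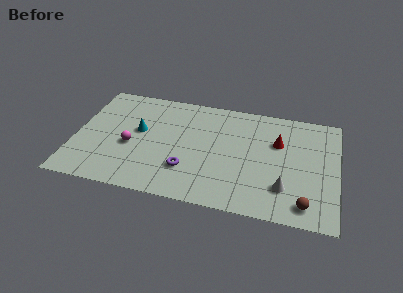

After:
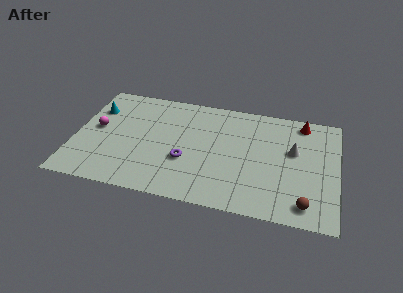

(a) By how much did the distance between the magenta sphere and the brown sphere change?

+2.2

They were about 10.3 units apart before and 12.5 after — 2.2 units further apart.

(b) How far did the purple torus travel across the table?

0.7

From (6.5, 2.5) to (6.4, 3.2), the purple torus covered √(0.1² + 0.7²) ≈ 0.7 units.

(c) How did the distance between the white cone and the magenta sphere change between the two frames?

+2.3

The distance was about 8.9 in the first image and 11.2 in the second, so they moved 2.3 units further apart.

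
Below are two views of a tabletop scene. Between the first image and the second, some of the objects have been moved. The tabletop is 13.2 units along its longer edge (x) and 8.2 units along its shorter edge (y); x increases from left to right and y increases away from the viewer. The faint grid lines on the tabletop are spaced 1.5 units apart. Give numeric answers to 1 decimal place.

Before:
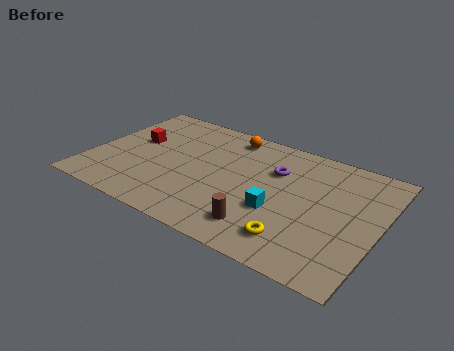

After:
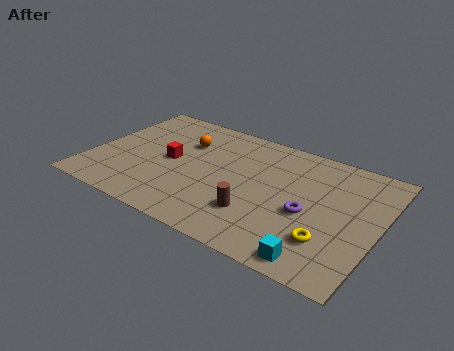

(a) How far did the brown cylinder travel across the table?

0.8

The brown cylinder moved from about (8.3, 1.6) to (7.9, 2.3), a distance of √(0.4² + 0.7²) ≈ 0.8.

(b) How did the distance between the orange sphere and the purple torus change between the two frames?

+3.7

Before: roughly 2.8 units apart; after: 6.5. That's 3.7 units further apart.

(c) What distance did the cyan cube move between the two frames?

3.0

From (8.8, 3.0) to (10.9, 0.9), the cyan cube covered √(2.1² + 2.1²) ≈ 3.0 units.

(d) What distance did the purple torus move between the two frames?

2.8

The purple torus was near (8.3, 5.6) before and (10.1, 3.5) after, so it travelled √(1.8² + 2.1²) ≈ 2.8 units.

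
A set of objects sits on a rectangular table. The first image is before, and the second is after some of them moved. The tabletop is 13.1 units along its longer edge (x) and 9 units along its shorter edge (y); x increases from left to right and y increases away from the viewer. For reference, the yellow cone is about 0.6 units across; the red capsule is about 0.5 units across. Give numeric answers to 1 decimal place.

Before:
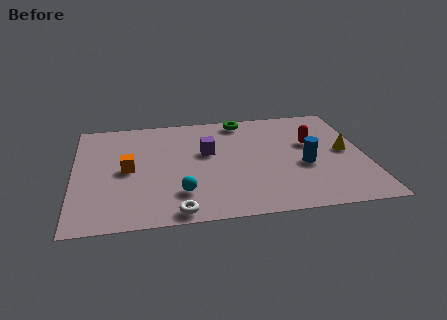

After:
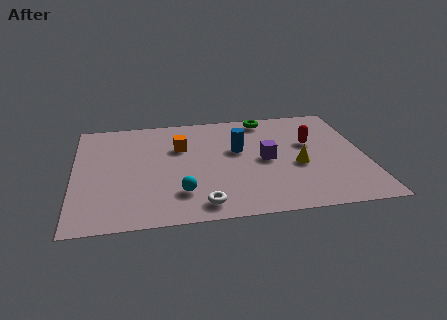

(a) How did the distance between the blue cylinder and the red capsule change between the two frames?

+1.5

They were about 1.8 units apart before and 3.3 after — 1.5 units further apart.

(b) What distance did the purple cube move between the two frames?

2.8

The purple cube was near (6.0, 5.4) before and (8.6, 4.4) after, so it travelled √(2.6² + 1.0²) ≈ 2.8 units.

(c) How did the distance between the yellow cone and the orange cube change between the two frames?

-4.1

Before: roughly 9.8 units apart; after: 5.7. That's 4.1 units closer together.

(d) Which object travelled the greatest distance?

the blue cylinder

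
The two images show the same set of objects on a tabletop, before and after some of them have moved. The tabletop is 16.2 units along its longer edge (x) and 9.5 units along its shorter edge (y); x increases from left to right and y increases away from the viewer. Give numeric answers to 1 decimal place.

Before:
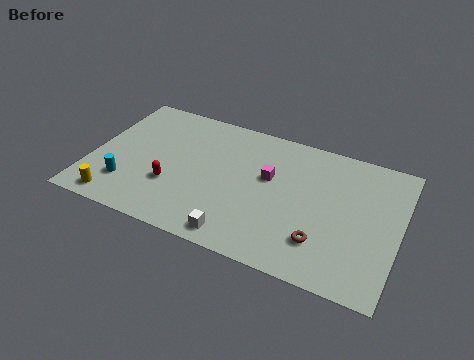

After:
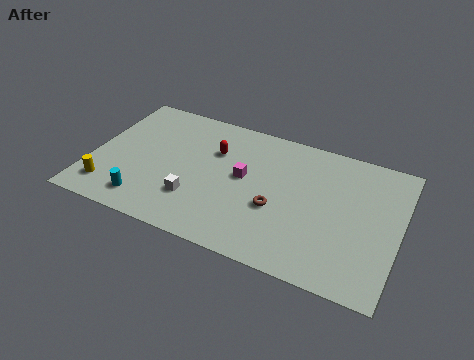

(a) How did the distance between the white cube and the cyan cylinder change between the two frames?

-3.5

The distance was about 6.2 in the first image and 2.7 in the second, so they moved 3.5 units closer together.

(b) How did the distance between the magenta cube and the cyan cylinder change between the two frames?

-1.9

Before: roughly 7.9 units apart; after: 6.0. That's 1.9 units closer together.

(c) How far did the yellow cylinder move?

0.9

From (1.7, 1.1) to (1.2, 1.8), the yellow cylinder covered √(0.5² + 0.7²) ≈ 0.9 units.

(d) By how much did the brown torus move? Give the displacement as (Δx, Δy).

(-2.5, 1.3)

The brown torus was at about (12.4, 2.4) and moved to about (9.9, 3.7).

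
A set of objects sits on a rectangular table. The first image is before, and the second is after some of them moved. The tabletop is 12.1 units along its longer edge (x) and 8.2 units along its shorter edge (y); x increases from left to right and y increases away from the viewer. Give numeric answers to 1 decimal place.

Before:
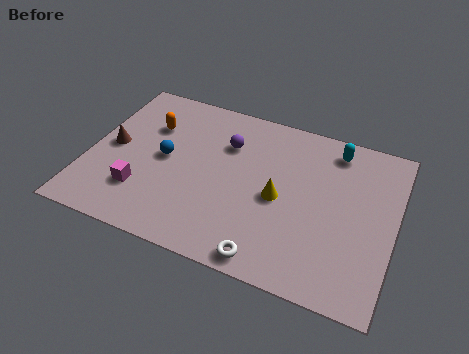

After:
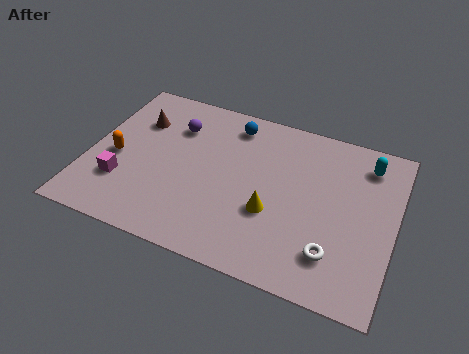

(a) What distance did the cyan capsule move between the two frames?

1.3

From (9.5, 7.0) to (10.8, 6.7), the cyan capsule covered √(1.3² + 0.3²) ≈ 1.3 units.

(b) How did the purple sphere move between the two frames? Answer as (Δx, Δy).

(-2.1, 0.2)

From the two frames, the purple sphere sits at roughly (5.3, 5.8) before and (3.2, 6.0) after.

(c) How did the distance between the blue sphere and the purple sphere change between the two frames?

-0.4

They were about 2.8 units apart before and 2.4 after — 0.4 units closer together.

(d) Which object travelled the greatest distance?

the blue sphere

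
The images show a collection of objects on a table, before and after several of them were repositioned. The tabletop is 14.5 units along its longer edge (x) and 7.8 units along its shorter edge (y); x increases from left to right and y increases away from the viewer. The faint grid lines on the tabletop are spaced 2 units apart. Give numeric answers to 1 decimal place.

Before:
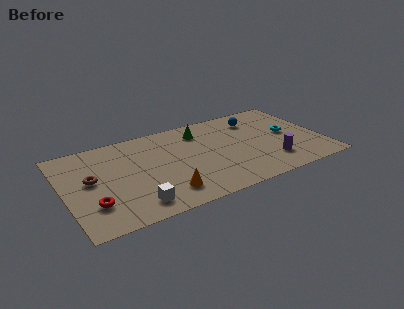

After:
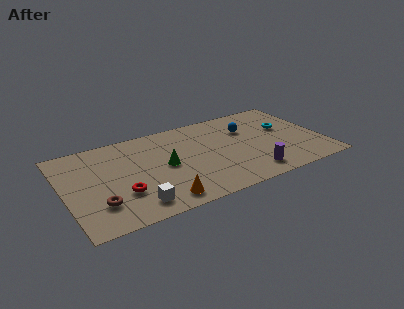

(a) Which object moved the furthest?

the green cone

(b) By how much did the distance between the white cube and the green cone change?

-3.2

They were about 6.5 units apart before and 3.3 after — 3.2 units closer together.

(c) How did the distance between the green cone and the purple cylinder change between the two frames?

-0.3

Before: roughly 5.5 units apart; after: 5.2. That's 0.3 units closer together.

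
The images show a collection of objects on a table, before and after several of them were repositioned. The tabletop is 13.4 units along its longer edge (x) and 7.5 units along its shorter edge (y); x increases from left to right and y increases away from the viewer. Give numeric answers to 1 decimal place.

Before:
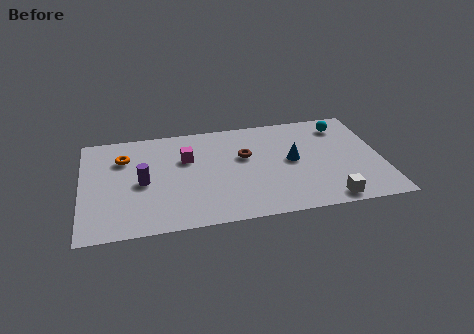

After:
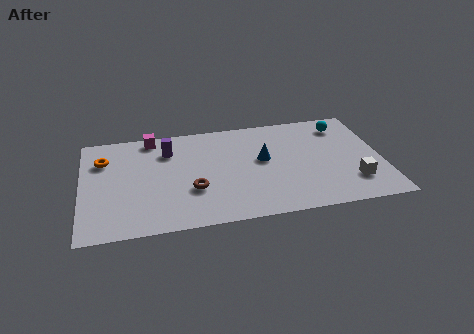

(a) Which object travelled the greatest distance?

the brown torus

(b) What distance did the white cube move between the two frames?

1.6

From (10.8, 0.8) to (12.0, 1.9), the white cube covered √(1.2² + 1.1²) ≈ 1.6 units.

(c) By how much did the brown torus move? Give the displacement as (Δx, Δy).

(-2.4, -2.0)

The brown torus was at about (7.3, 4.6) and moved to about (4.9, 2.6).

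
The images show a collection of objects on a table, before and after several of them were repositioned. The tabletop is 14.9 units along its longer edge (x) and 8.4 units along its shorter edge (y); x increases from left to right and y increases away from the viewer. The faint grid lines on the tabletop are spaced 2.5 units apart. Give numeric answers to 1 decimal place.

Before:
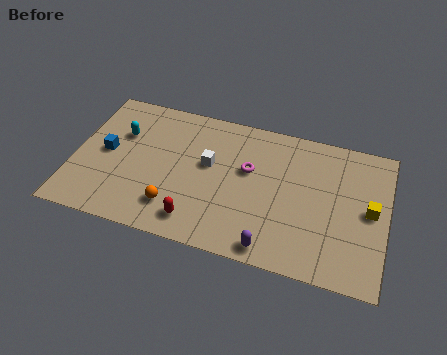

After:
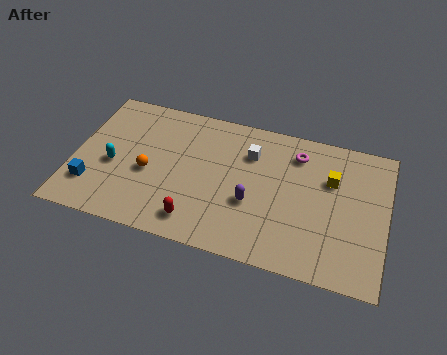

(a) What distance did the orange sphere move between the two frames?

2.2

The orange sphere was near (5.0, 1.9) before and (3.6, 3.6) after, so it travelled √(1.4² + 1.7²) ≈ 2.2 units.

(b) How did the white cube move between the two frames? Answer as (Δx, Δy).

(1.9, 1.2)

The white cube was at about (6.4, 4.9) and moved to about (8.3, 6.1).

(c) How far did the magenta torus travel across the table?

2.7

From (8.3, 5.1) to (10.5, 6.7), the magenta torus covered √(2.2² + 1.6²) ≈ 2.7 units.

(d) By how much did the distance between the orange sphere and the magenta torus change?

+3.0

Before: roughly 4.6 units apart; after: 7.6. That's 3.0 units further apart.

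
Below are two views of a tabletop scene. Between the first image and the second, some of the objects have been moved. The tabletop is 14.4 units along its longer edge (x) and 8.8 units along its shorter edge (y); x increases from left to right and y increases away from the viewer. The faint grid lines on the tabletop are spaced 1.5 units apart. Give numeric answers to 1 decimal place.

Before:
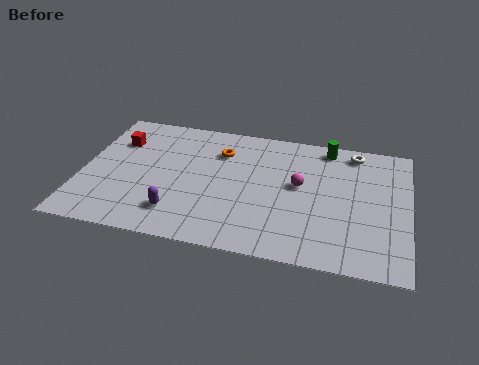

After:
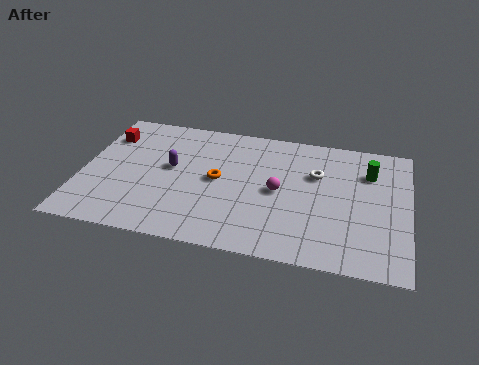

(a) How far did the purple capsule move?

3.0

The purple capsule was near (4.4, 1.9) before and (3.9, 4.9) after, so it travelled √(0.5² + 3.0²) ≈ 3.0 units.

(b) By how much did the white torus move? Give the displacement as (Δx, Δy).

(-1.6, -1.9)

The white torus was at about (11.9, 7.7) and moved to about (10.3, 5.8).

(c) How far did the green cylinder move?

2.4

The green cylinder moved from about (10.7, 7.8) to (12.6, 6.4), a distance of √(1.9² + 1.4²) ≈ 2.4.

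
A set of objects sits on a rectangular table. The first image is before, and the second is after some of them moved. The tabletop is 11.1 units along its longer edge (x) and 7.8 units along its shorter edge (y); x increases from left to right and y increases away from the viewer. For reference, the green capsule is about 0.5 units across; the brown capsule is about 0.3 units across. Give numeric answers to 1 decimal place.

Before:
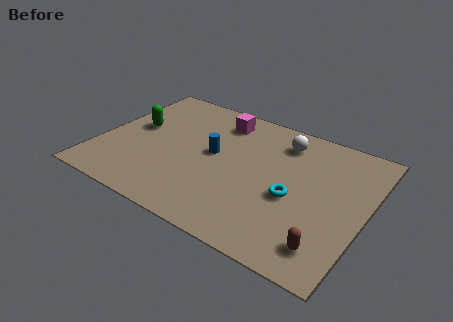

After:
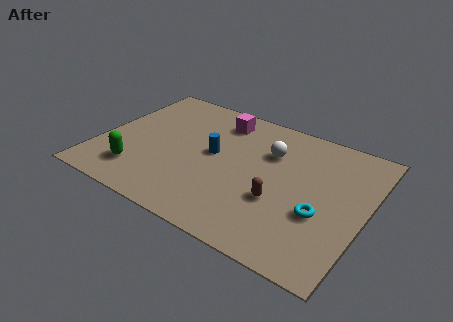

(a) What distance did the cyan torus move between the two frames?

1.3

The cyan torus was near (8.2, 3.3) before and (9.4, 2.9) after, so it travelled √(1.2² + 0.4²) ≈ 1.3 units.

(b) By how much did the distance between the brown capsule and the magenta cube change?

-2.5

The distance was about 7.3 in the first image and 4.8 in the second, so they moved 2.5 units closer together.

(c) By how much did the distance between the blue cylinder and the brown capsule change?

-2.6

The distance was about 5.9 in the first image and 3.3 in the second, so they moved 2.6 units closer together.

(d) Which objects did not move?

the magenta cube and the blue cylinder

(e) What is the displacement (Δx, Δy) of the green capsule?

(0.6, -2.7)

The green capsule started near (1.3, 4.4) and ended near (1.9, 1.7).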